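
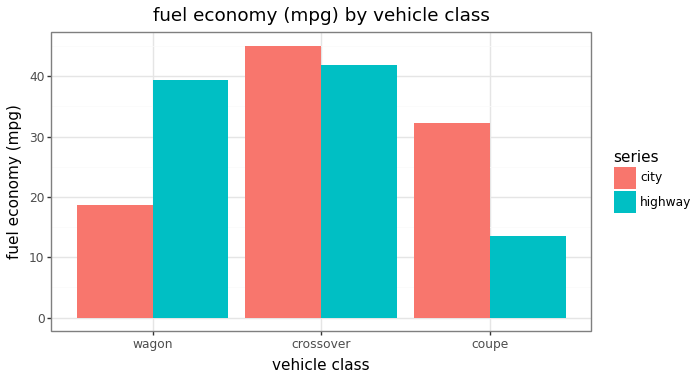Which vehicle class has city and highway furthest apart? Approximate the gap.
wagon: city ≈ 20, highway ≈ 40 → gap ≈ 20. Next-largest (coupe) is only ≈ 15.

wagon, ≈ 20 mpg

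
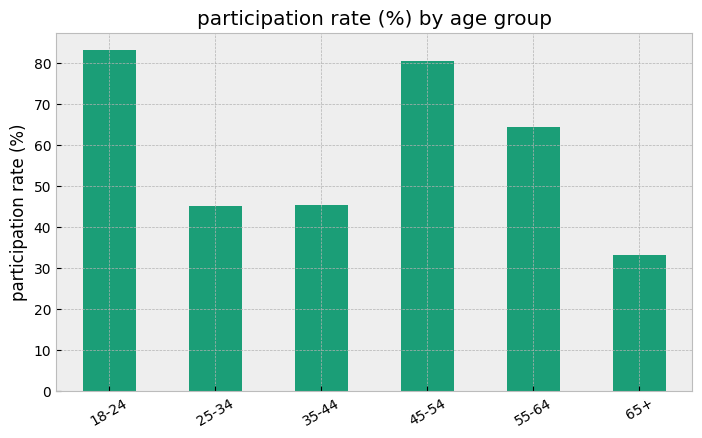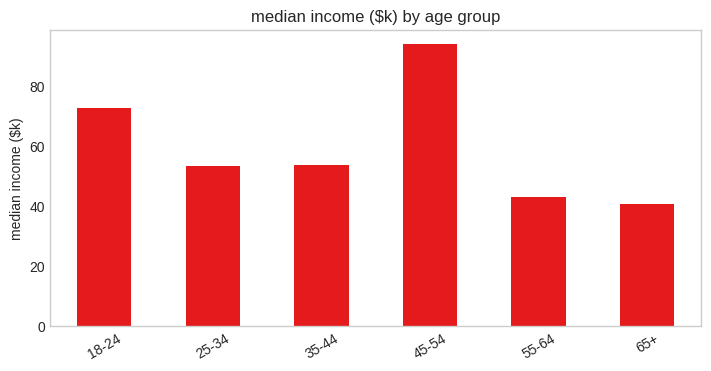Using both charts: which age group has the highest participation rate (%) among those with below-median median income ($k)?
55-64

Chart 2 median median income ($k) ≈ 50; below-median age groups: 25-34, 55-64, 65+. Among those, 55-64 has the highest participation rate (%) (≈ 60).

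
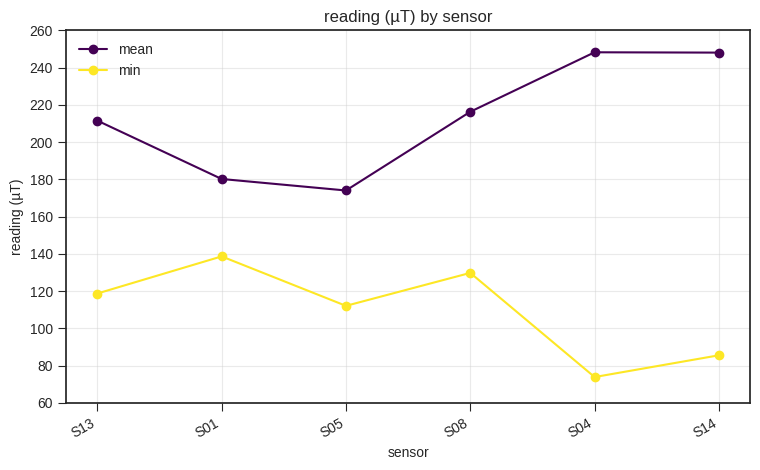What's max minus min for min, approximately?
≈ 60

Max S01 ≈ 140, min S04 ≈ 80; range ≈ 60.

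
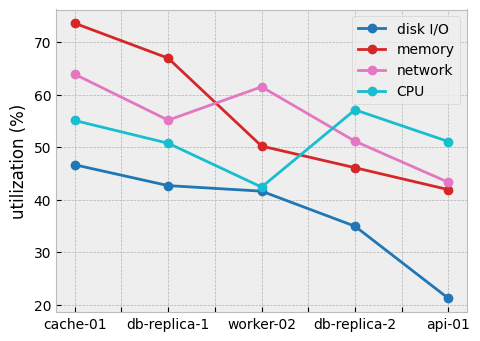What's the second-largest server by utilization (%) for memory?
Top 3 for memory: cache-01 ≈ 75, db-replica-1 ≈ 65, worker-02 ≈ 50.

db-replica-1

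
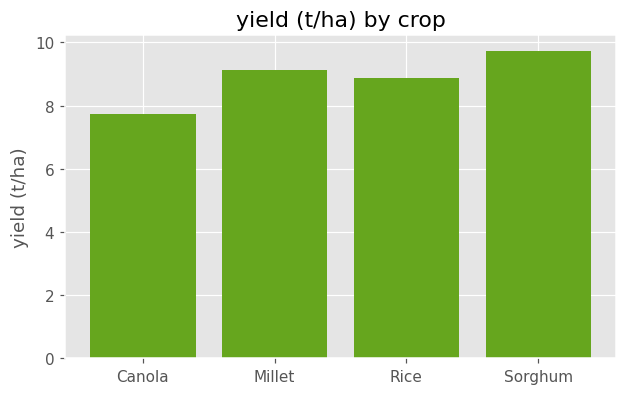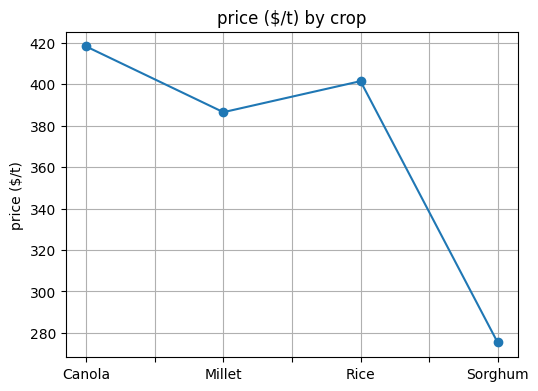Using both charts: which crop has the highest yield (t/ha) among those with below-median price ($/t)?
Sorghum

Chart 2 median price ($/t) ≈ 400; below-median crops: Millet, Sorghum. Among those, Sorghum has the highest yield (t/ha) (≈ 10).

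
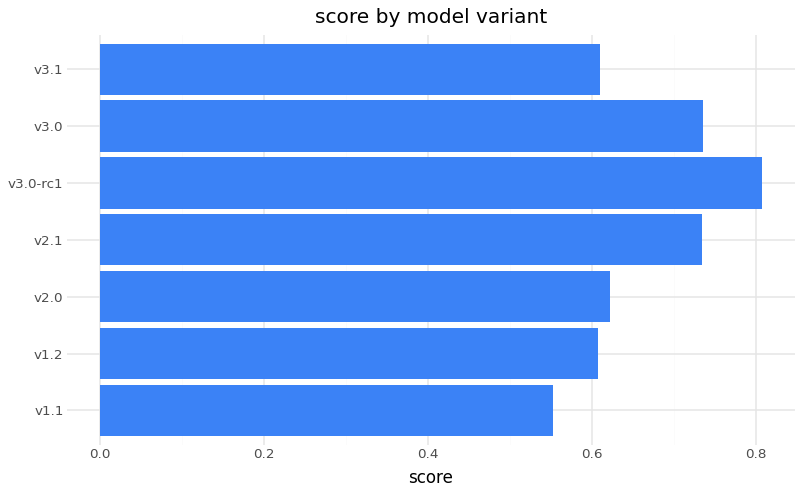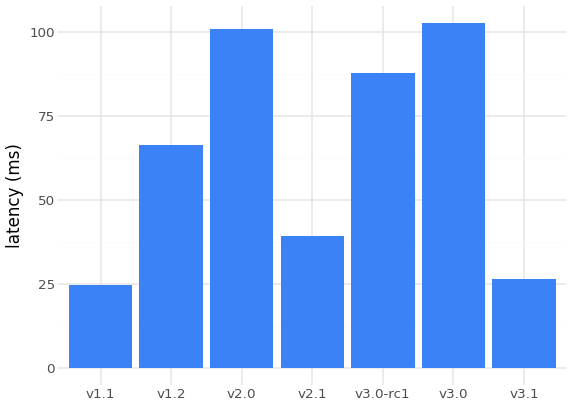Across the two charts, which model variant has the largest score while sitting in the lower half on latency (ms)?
v2.1

Chart 2 median latency (ms) ≈ 70; below-median model variants: v1.1, v2.1, v3.1. Among those, v2.1 has the highest score (≈ 0.7).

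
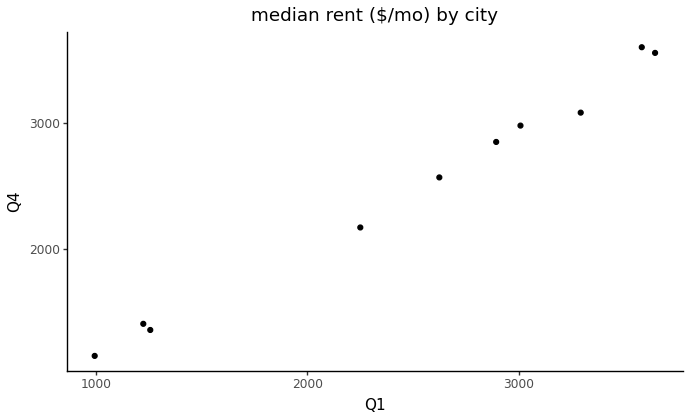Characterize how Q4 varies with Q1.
positive, strong

Points are positively correlated; strong (|r| ≈ 1.0).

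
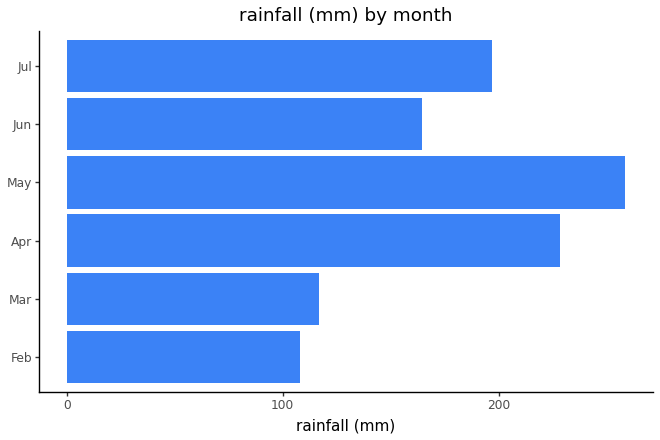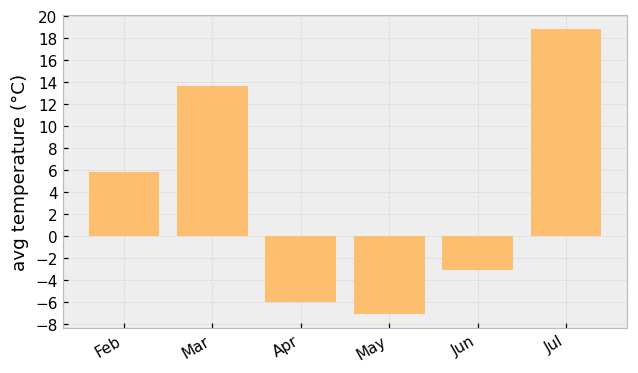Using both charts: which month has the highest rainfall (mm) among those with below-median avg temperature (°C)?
Chart 2 median avg temperature (°C) ≈ 2; below-median months: Apr, May, Jun. Among those, May has the highest rainfall (mm) (≈ 250).

May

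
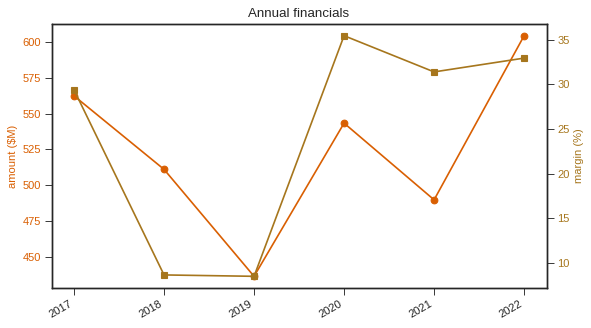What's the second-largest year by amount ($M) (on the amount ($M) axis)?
Top 3 (on the amount ($M) axis): 2022 ≈ 600, 2017 ≈ 560, 2020 ≈ 540.

2017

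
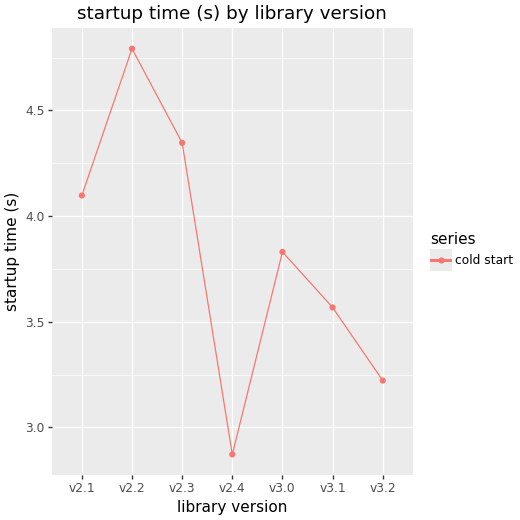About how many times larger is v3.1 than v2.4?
≈ 1.29×

v3.1 ≈ 3.6, v2.4 ≈ 2.8; 3.6/2.8 ≈ 1.29.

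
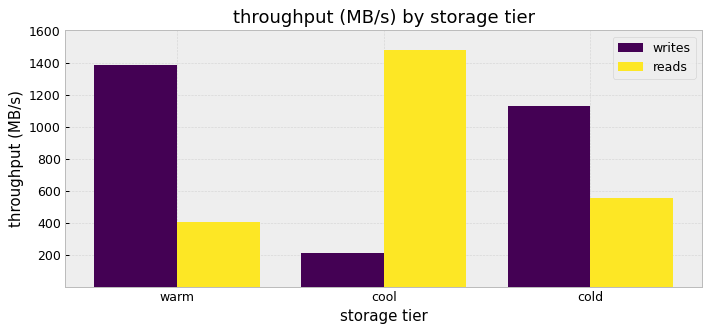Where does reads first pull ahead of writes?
warm: reads ≈ 400 vs writes ≈ 1400 (not yet); cool: reads ≈ 1400 vs writes ≈ 200 (first crossover).

cool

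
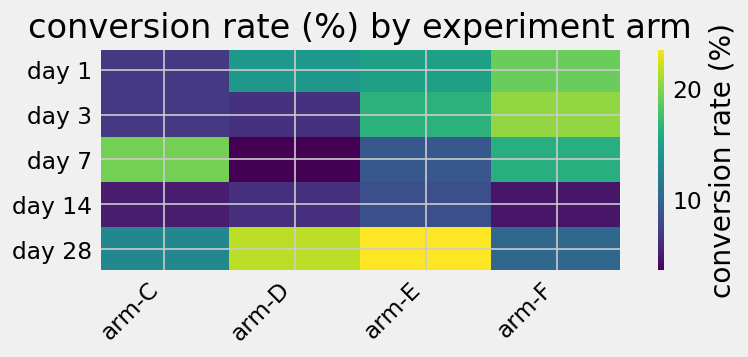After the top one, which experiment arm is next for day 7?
Top 3 for day 7: arm-C ≈ 20, arm-F ≈ 16, arm-E ≈ 8.

arm-F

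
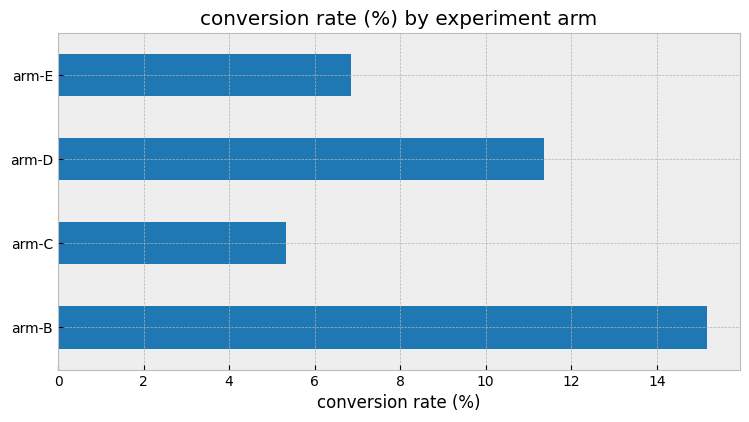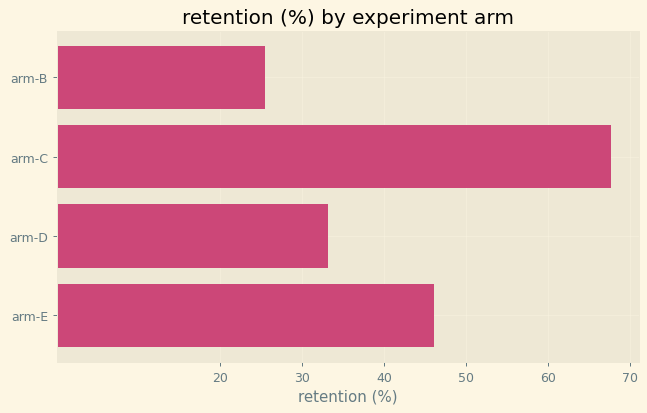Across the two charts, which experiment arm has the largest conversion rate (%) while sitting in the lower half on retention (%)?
Chart 2 median retention (%) ≈ 40; below-median experiment arms: arm-B, arm-D. Among those, arm-B has the highest conversion rate (%) (≈ 16).

arm-B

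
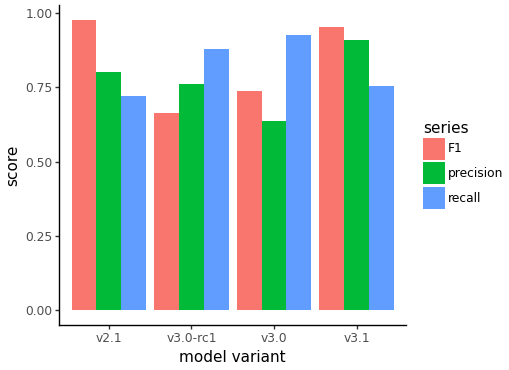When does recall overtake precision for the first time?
v3.0-rc1

v2.1: recall ≈ 0.7 vs precision ≈ 0.8 (not yet); v3.0-rc1: recall ≈ 0.9 vs precision ≈ 0.8 (first crossover).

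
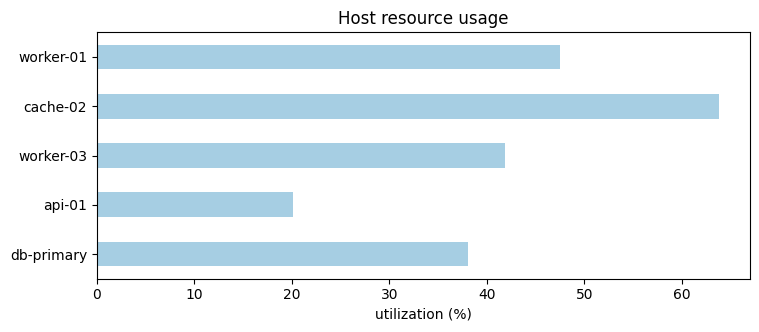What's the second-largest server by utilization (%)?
worker-01

Top 3: cache-02 ≈ 60, worker-01 ≈ 50, worker-03 ≈ 40.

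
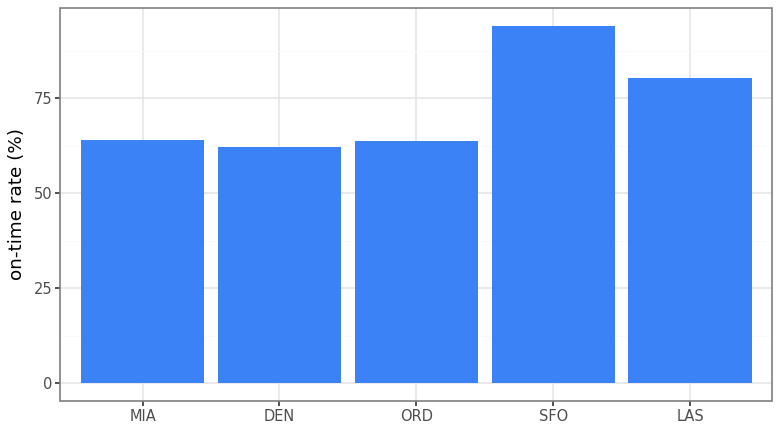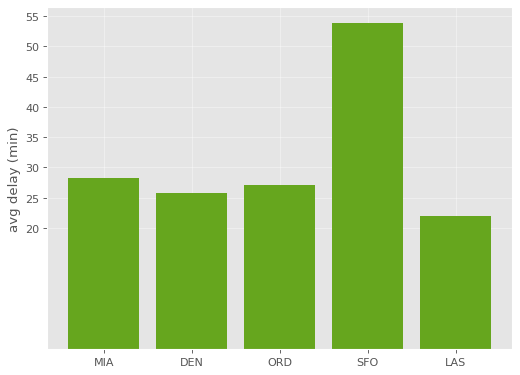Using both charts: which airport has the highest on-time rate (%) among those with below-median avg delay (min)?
Chart 2 median avg delay (min) ≈ 25; below-median airports: DEN, LAS. Among those, LAS has the highest on-time rate (%) (≈ 80).

LAS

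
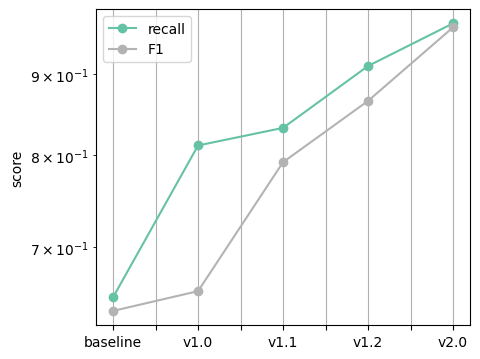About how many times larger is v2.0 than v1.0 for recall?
v2.0 ≈ 0.95, v1.0 ≈ 0.80; 0.95/0.80 ≈ 1.19.

≈ 1.19×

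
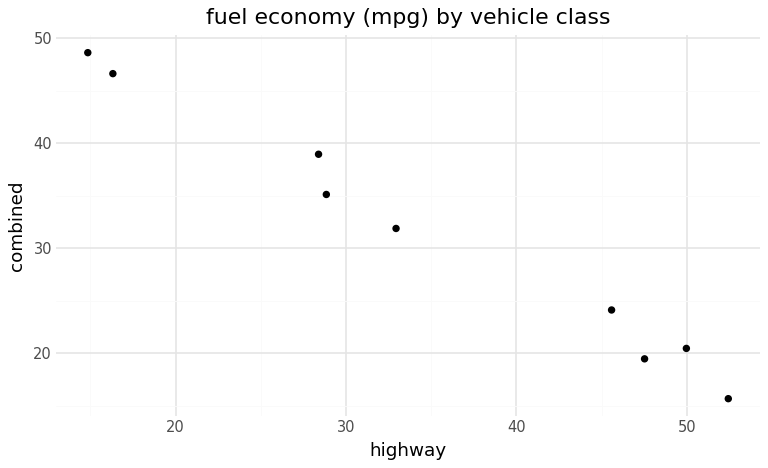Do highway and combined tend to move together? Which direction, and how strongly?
Points are negatively correlated; strong (|r| ≈ 1.0).

negative, strong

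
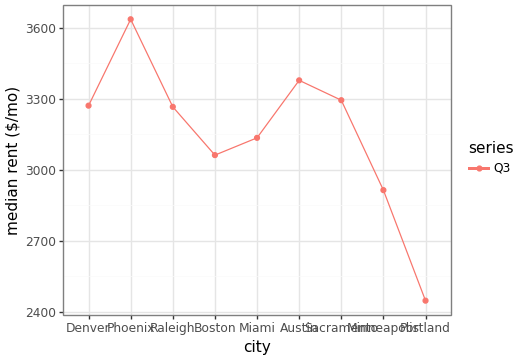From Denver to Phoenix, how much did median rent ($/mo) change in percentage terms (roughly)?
Denver ≈ 3300, Phoenix ≈ 3600; (3600 − 3300) / 3300 ≈ +9.1%.

≈ +9.1%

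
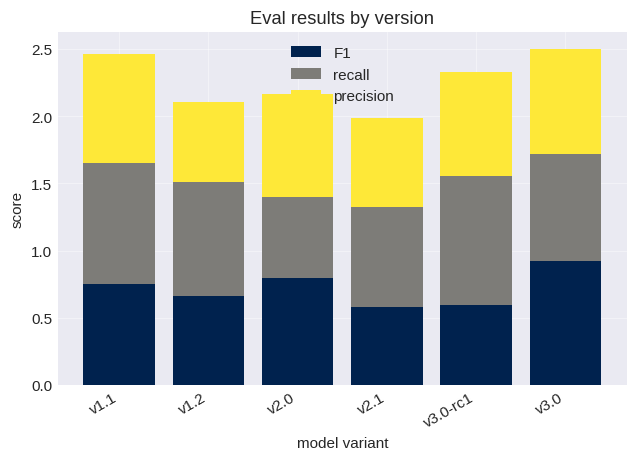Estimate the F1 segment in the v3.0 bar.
F1 top ≈ 1.0, bottom ≈ 0.0; segment ≈ 1.0.

≈ 1.0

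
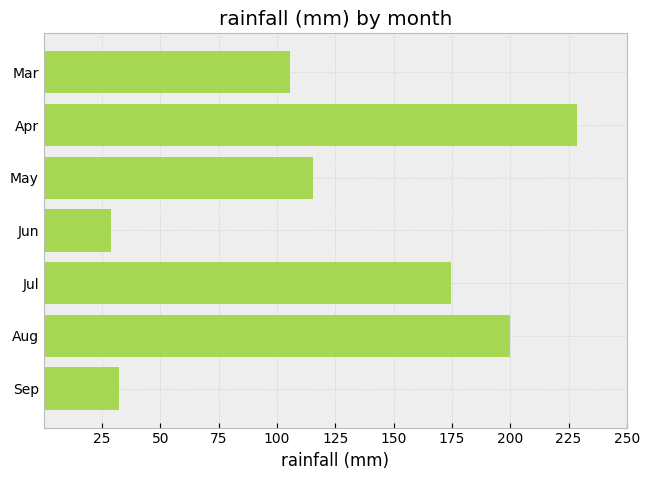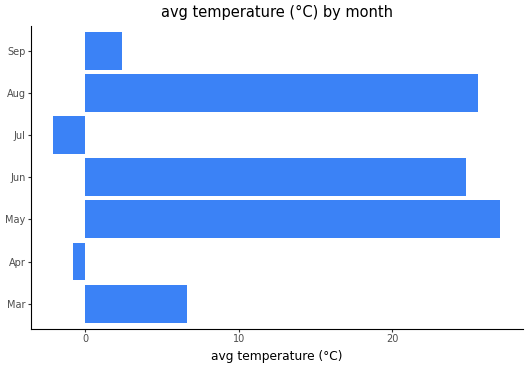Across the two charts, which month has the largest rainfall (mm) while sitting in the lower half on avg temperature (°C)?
Apr

Chart 2 median avg temperature (°C) ≈ 5; below-median months: Apr, Jul, Sep. Among those, Apr has the highest rainfall (mm) (≈ 225).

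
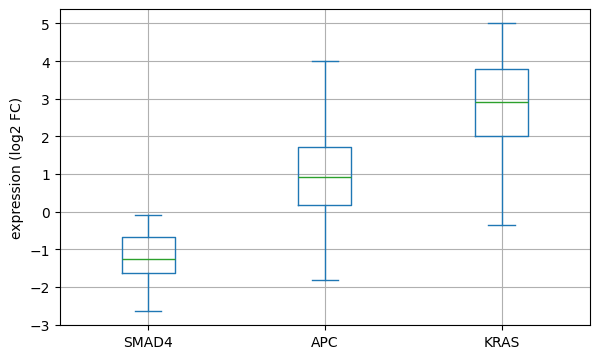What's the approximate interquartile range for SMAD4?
Q3 ≈ -0.5, Q1 ≈ -1.5; IQR ≈ 1.0.

≈ 1.0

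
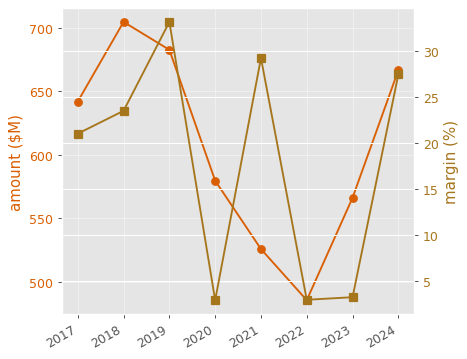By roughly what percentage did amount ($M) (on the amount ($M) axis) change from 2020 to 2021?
≈ -10.3%

2020 ≈ 580, 2021 ≈ 520; (520 − 580) / 580 ≈ -10.3%.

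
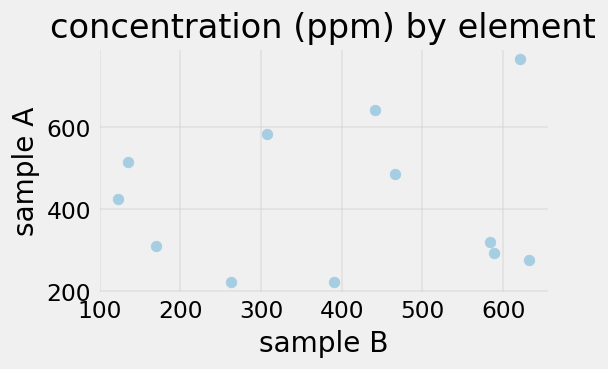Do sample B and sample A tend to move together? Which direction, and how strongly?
no clear correlation

Points are roughly uncorrelated; weak (|r| ≈ 0.1).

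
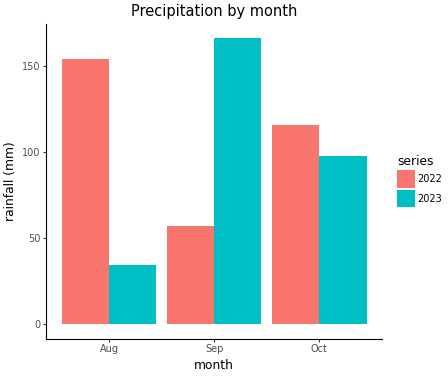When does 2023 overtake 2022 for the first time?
Aug: 2023 ≈ 40 vs 2022 ≈ 160 (not yet); Sep: 2023 ≈ 160 vs 2022 ≈ 60 (first crossover).

Sep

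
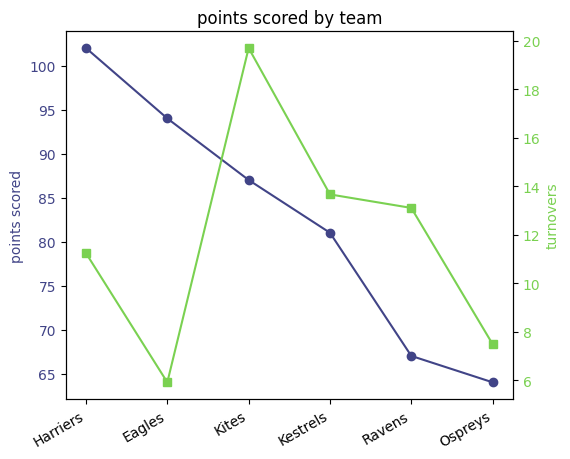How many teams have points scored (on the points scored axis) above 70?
Above 70: Harriers, Eagles, Kites, Kestrels.

4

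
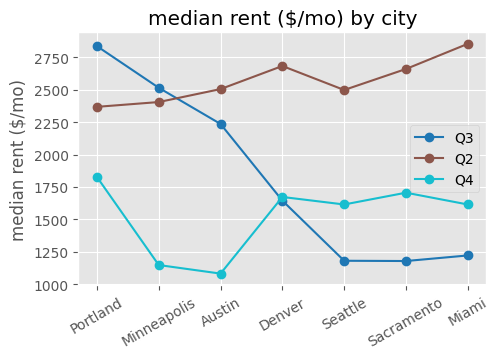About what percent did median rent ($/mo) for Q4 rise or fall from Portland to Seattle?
Portland ≈ 1800, Seattle ≈ 1600; (1600 − 1800) / 1800 ≈ -11.1%.

≈ -11.1%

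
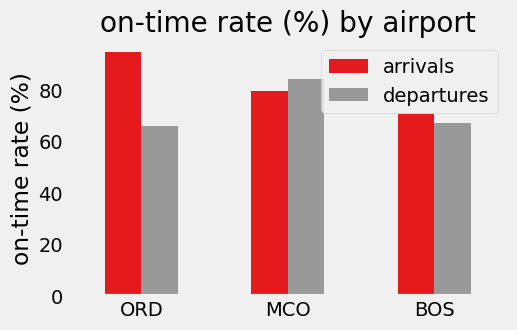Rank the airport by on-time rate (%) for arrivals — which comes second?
Top 3 for arrivals: ORD ≈ 90, MCO ≈ 80, BOS ≈ 70.

MCO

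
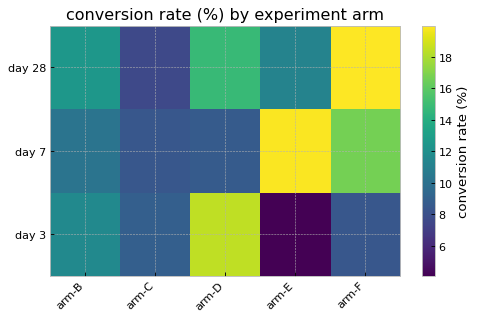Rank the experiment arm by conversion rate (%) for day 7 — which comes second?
Top 3 for day 7: arm-E ≈ 20, arm-F ≈ 16, arm-B ≈ 10.

arm-F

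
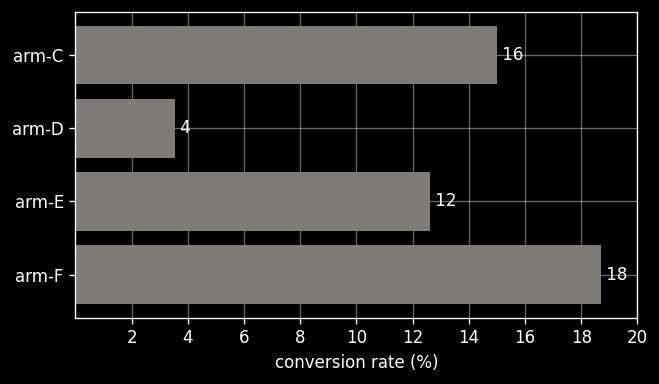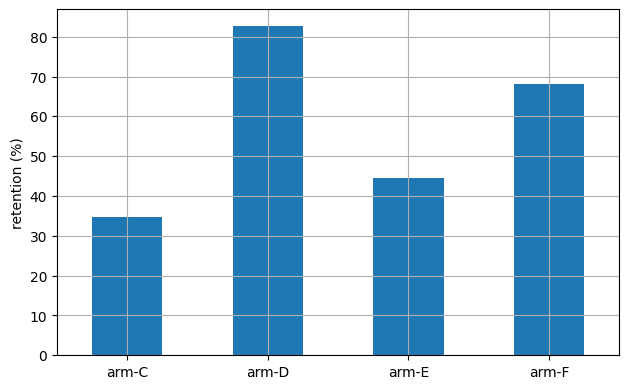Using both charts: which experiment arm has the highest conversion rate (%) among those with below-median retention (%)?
arm-C

Chart 2 median retention (%) ≈ 60; below-median experiment arms: arm-C, arm-E. Among those, arm-C has the highest conversion rate (%) (≈ 16).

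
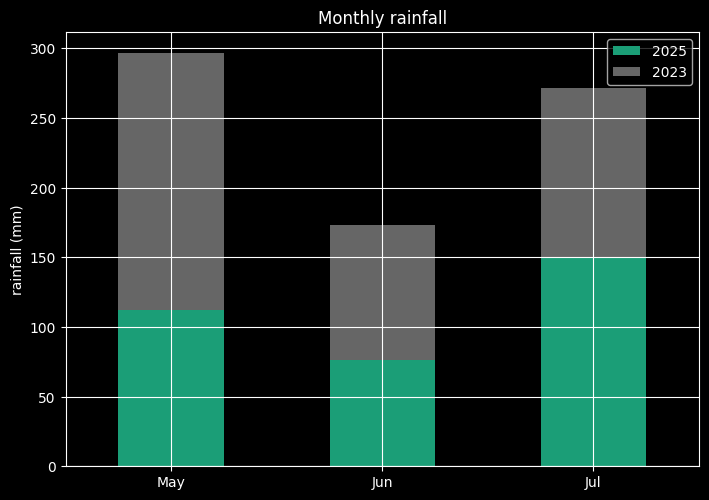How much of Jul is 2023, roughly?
2023 top ≈ 275, bottom ≈ 150; segment ≈ 125.

≈ 125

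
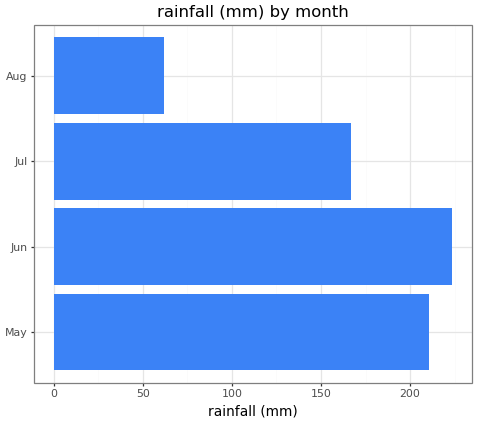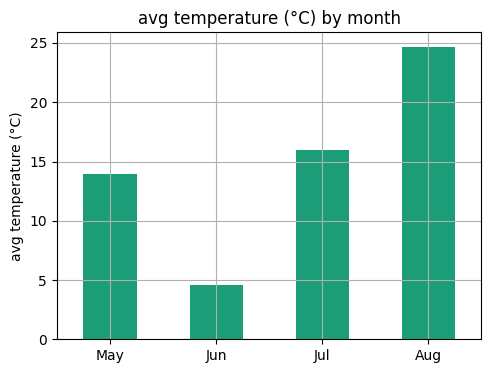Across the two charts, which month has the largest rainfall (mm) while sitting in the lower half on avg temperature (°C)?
Chart 2 median avg temperature (°C) ≈ 15; below-median months: May, Jun. Among those, Jun has the highest rainfall (mm) (≈ 225).

Jun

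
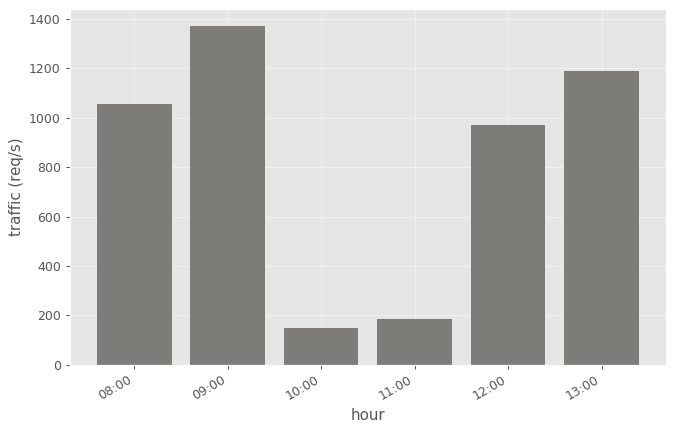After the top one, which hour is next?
Top 3: 09:00 ≈ 1400, 13:00 ≈ 1200, 08:00 ≈ 1000.

13:00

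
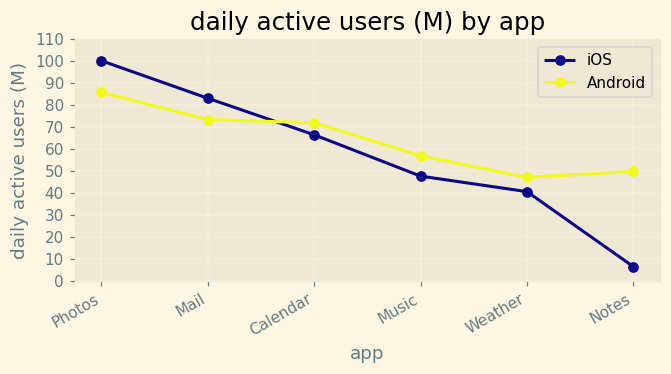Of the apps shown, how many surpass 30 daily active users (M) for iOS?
Above 30: Photos, Mail, Calendar, Music, Weather.

5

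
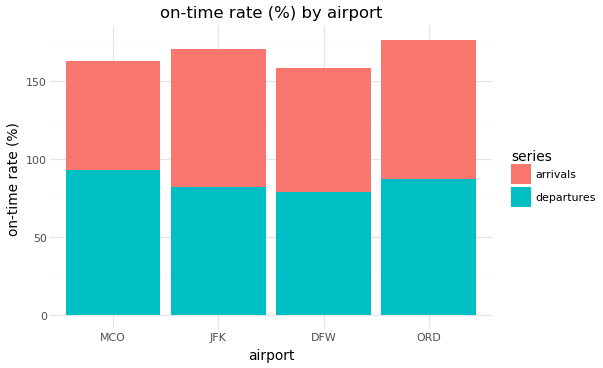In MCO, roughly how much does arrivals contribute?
arrivals top ≈ 160, bottom ≈ 100; segment ≈ 60.

≈ 60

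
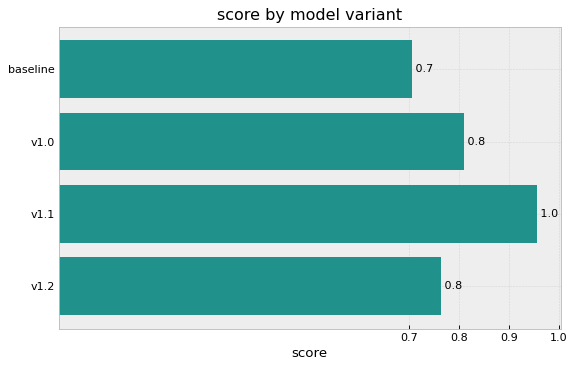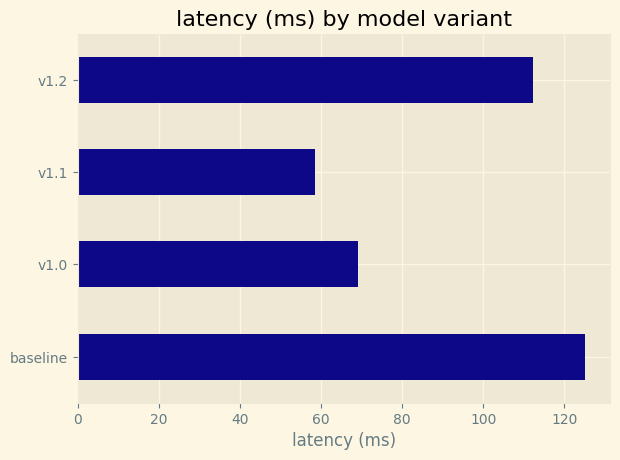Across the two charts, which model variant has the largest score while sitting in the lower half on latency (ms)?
v1.1

Chart 2 median latency (ms) ≈ 100; below-median model variants: v1.0, v1.1. Among those, v1.1 has the highest score (≈ 1).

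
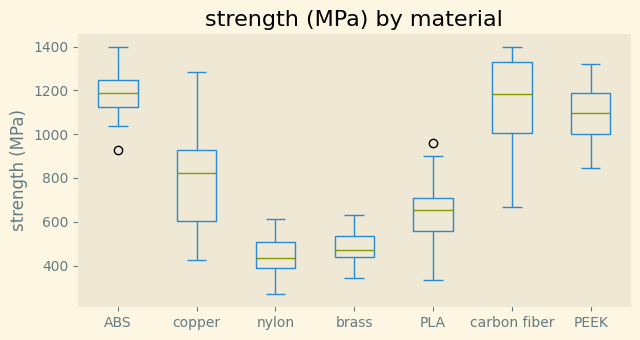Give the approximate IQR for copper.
≈ 300

Q3 ≈ 900, Q1 ≈ 600; IQR ≈ 300.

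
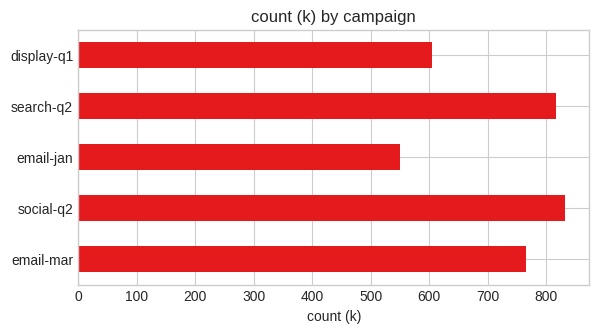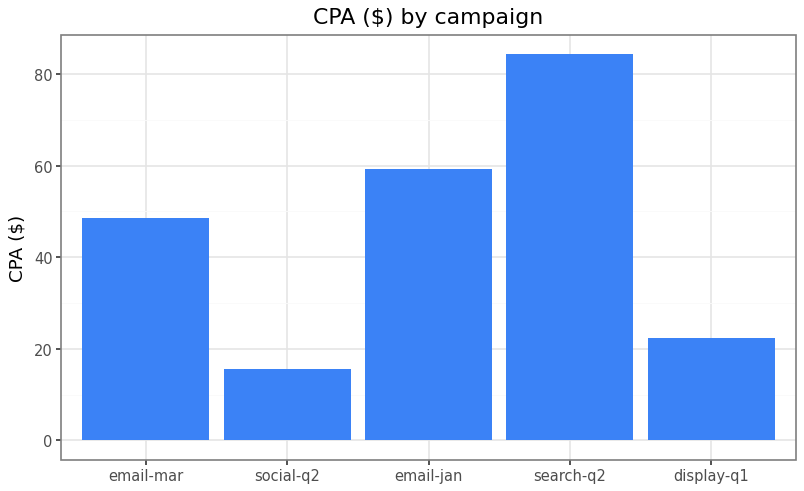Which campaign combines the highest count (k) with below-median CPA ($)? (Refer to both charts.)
Chart 2 median CPA ($) ≈ 50; below-median campaigns: social-q2, display-q1. Among those, social-q2 has the highest count (k) (≈ 800).

social-q2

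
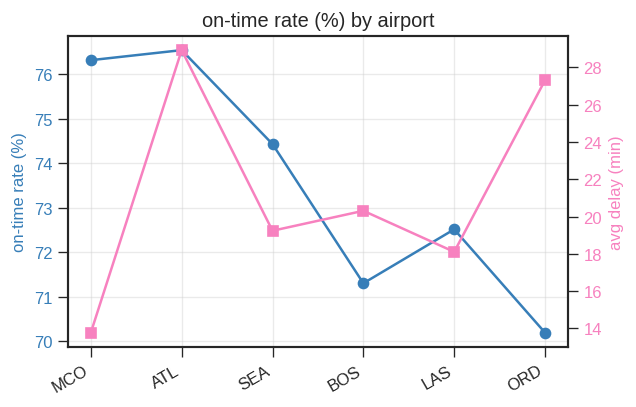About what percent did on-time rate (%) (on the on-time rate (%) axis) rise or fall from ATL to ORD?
≈ -9.1%

ATL ≈ 77, ORD ≈ 70; (70 − 77) / 77 ≈ -9.1%.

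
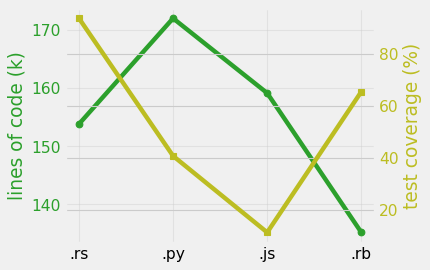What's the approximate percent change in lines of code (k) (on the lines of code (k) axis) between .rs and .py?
≈ +9.7%

.rs ≈ 155, .py ≈ 170; (170 − 155) / 155 ≈ +9.7%.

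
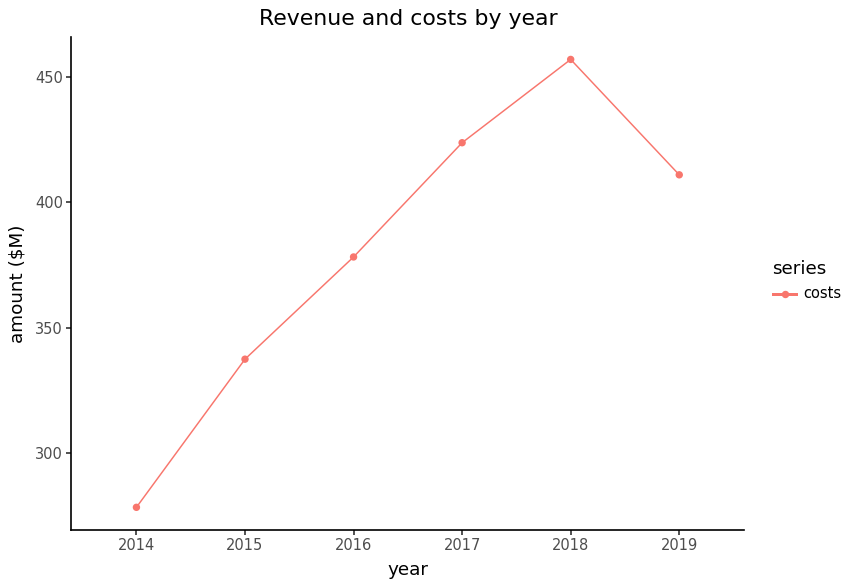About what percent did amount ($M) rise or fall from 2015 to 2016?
2015 ≈ 340, 2016 ≈ 380; (380 − 340) / 340 ≈ +11.8%.

≈ +11.8%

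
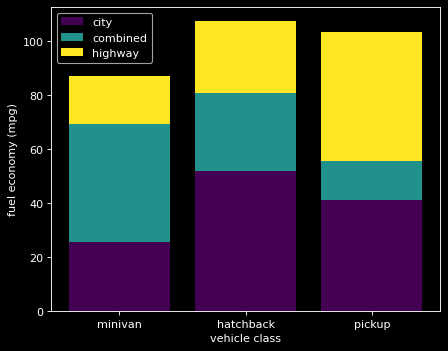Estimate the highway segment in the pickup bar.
highway top ≈ 100, bottom ≈ 60; segment ≈ 40.

≈ 40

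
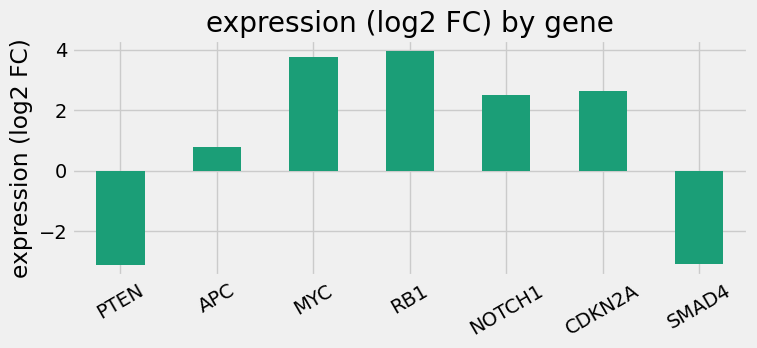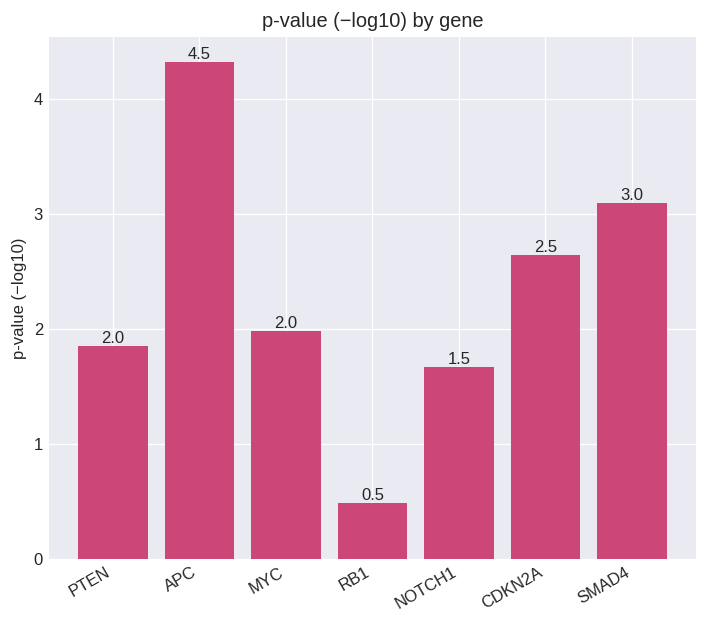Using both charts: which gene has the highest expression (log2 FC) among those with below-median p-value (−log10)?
RB1

Chart 2 median p-value (−log10) ≈ 2; below-median genes: PTEN, RB1, NOTCH1. Among those, RB1 has the highest expression (log2 FC) (≈ 4).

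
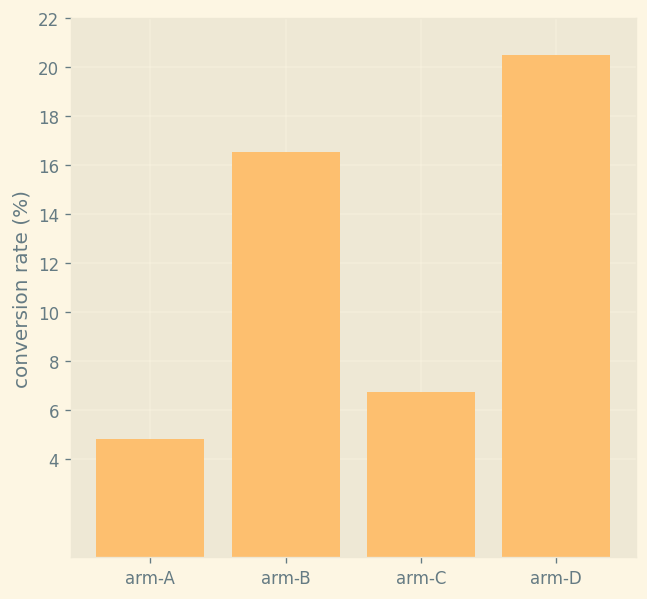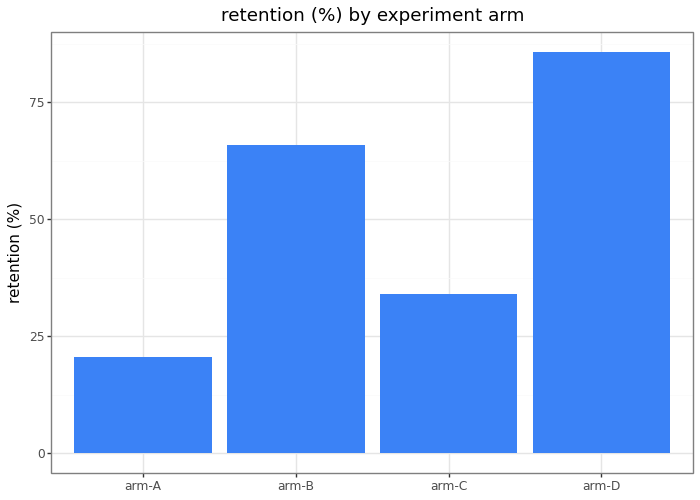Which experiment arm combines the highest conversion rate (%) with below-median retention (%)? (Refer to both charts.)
Chart 2 median retention (%) ≈ 50; below-median experiment arms: arm-A, arm-C. Among those, arm-C has the highest conversion rate (%) (≈ 6).

arm-C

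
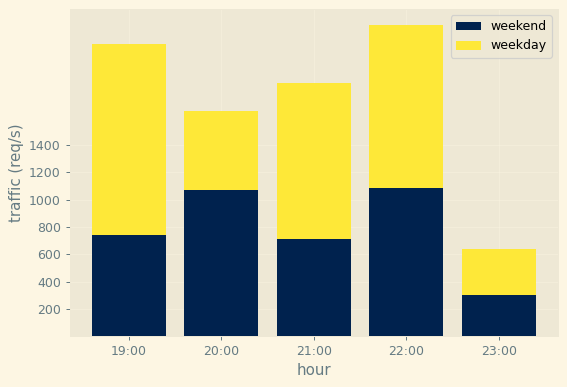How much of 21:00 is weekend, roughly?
≈ 800

weekend top ≈ 800, bottom ≈ 0; segment ≈ 800.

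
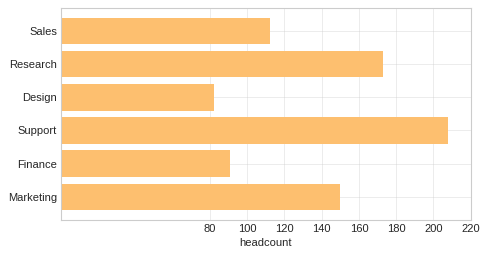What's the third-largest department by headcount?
Marketing

Top 4: Support ≈ 200, Research ≈ 180, Marketing ≈ 160, Sales ≈ 120.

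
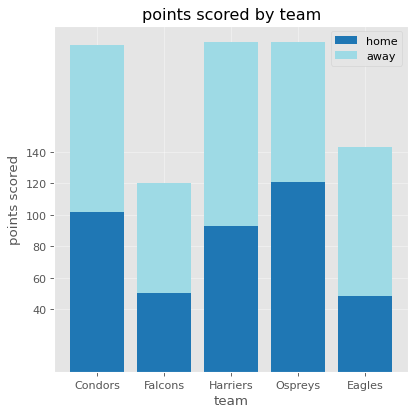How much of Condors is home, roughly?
home top ≈ 100, bottom ≈ 0; segment ≈ 100.

≈ 100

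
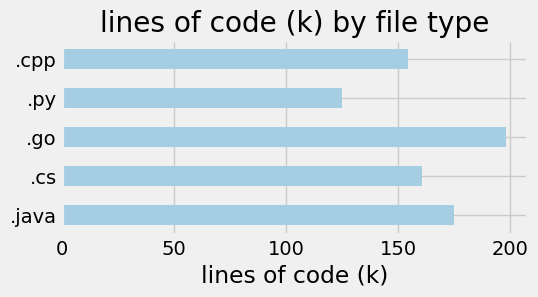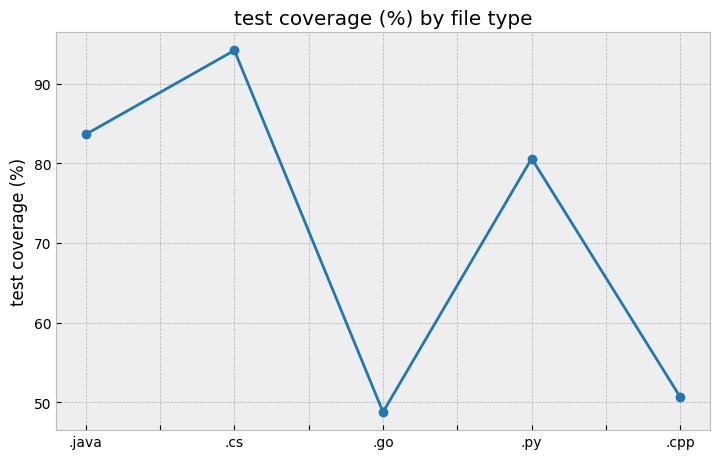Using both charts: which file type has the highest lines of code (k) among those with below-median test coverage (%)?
Chart 2 median test coverage (%) ≈ 80; below-median file types: .go, .cpp. Among those, .go has the highest lines of code (k) (≈ 200).

.go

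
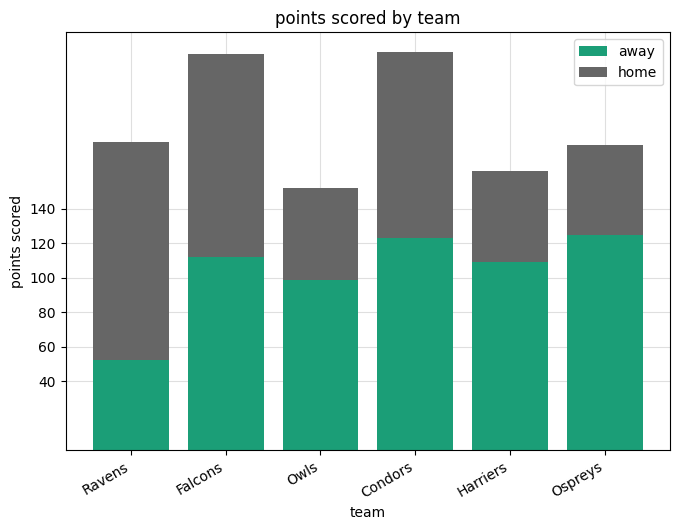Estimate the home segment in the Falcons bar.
≈ 120

home top ≈ 240, bottom ≈ 120; segment ≈ 120.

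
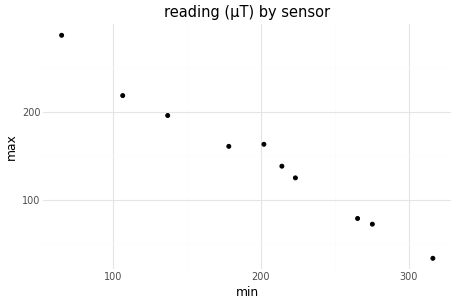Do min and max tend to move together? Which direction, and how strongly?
Points are negatively correlated; strong (|r| ≈ 1.0).

negative, strong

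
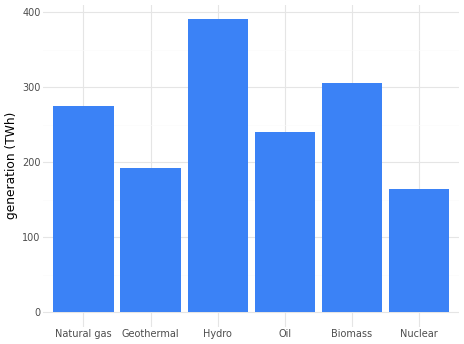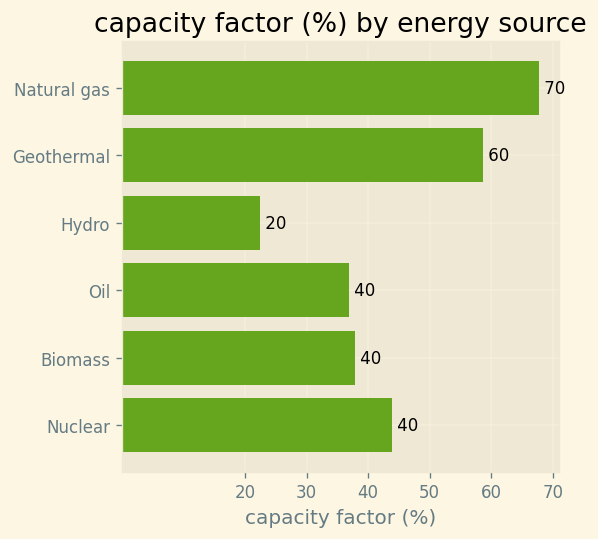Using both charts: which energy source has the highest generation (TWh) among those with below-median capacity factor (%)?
Hydro

Chart 2 median capacity factor (%) ≈ 40; below-median energy sources: Hydro, Oil, Biomass. Among those, Hydro has the highest generation (TWh) (≈ 400).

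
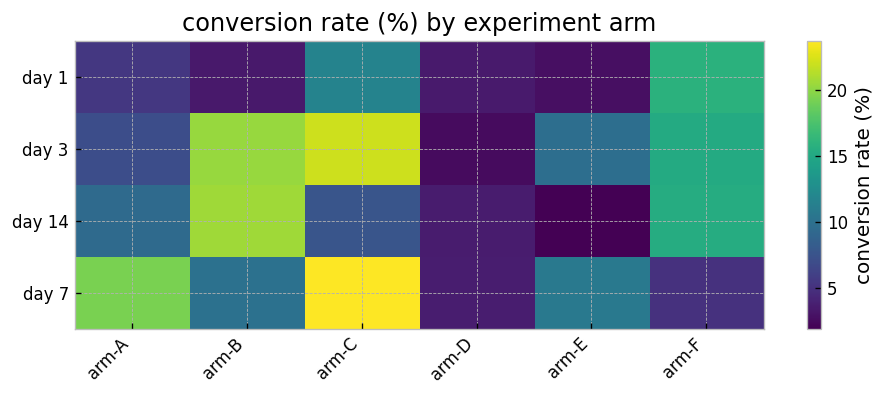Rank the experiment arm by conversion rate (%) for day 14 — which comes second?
Top 3 for day 14: arm-B ≈ 20, arm-F ≈ 16, arm-A ≈ 10.

arm-F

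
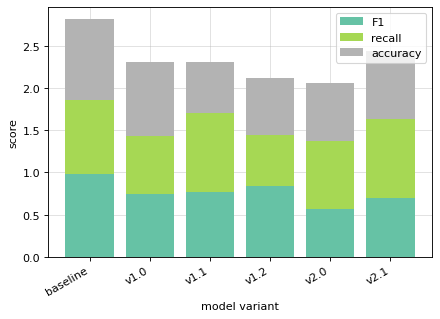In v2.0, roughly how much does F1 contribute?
≈ 0.5

F1 top ≈ 0.5, bottom ≈ 0.0; segment ≈ 0.5.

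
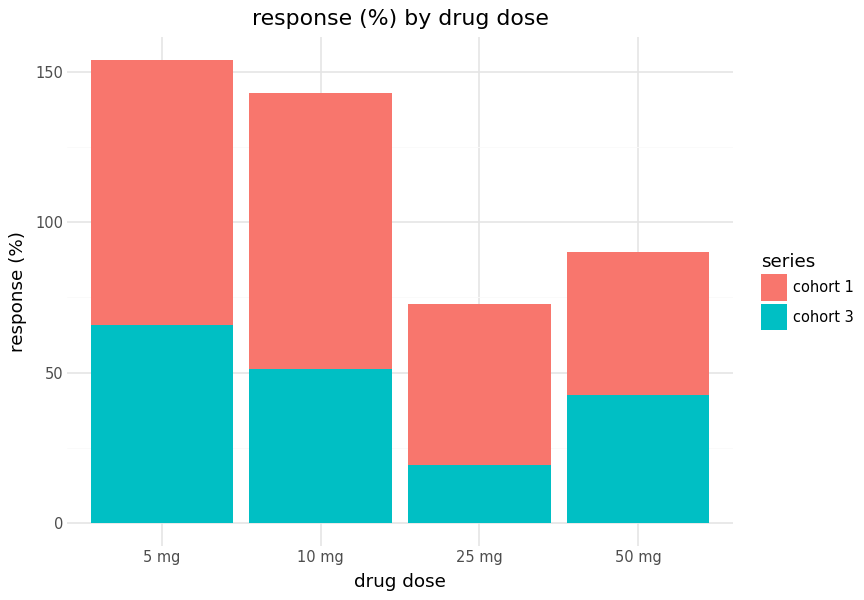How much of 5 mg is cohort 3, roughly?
≈ 60

cohort 3 top ≈ 60, bottom ≈ 0; segment ≈ 60.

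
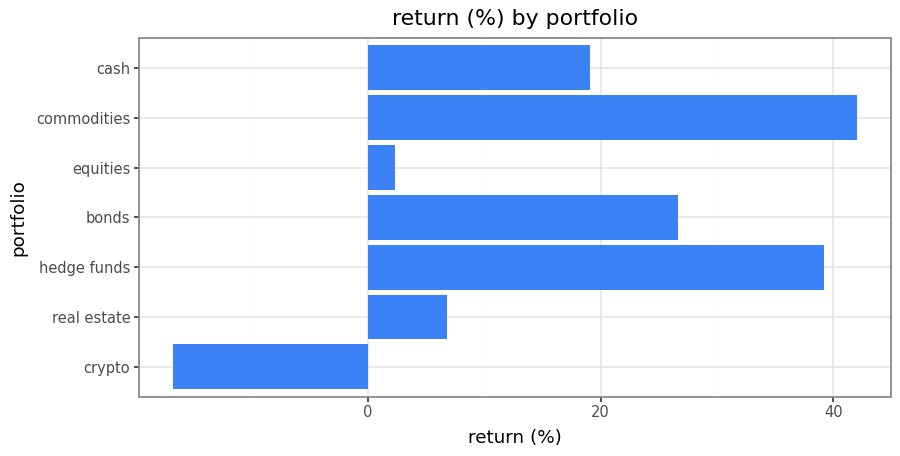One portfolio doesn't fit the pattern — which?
crypto

crypto ≈ -15; the rest sit between ≈ 0 and ≈ 40.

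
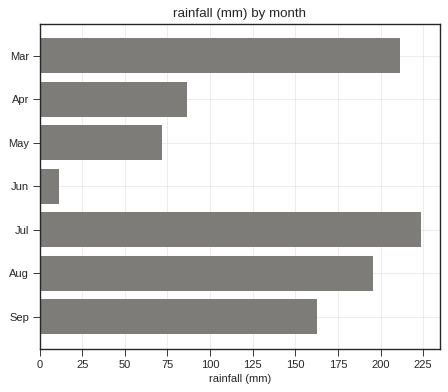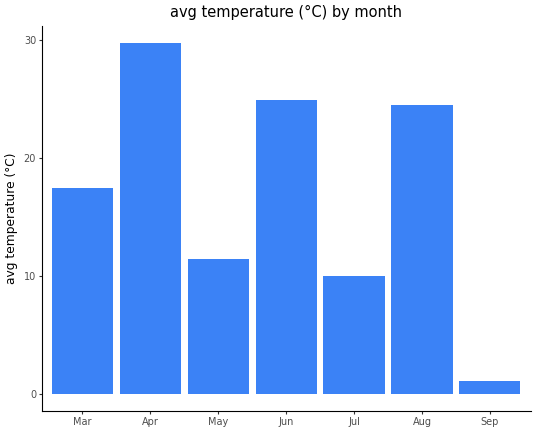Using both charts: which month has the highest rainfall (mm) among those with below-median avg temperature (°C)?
Chart 2 median avg temperature (°C) ≈ 15; below-median months: May, Jul, Sep. Among those, Jul has the highest rainfall (mm) (≈ 225).

Jul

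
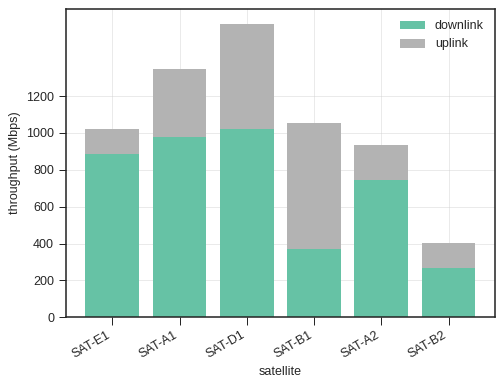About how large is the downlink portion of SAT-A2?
≈ 800

downlink top ≈ 800, bottom ≈ 0; segment ≈ 800.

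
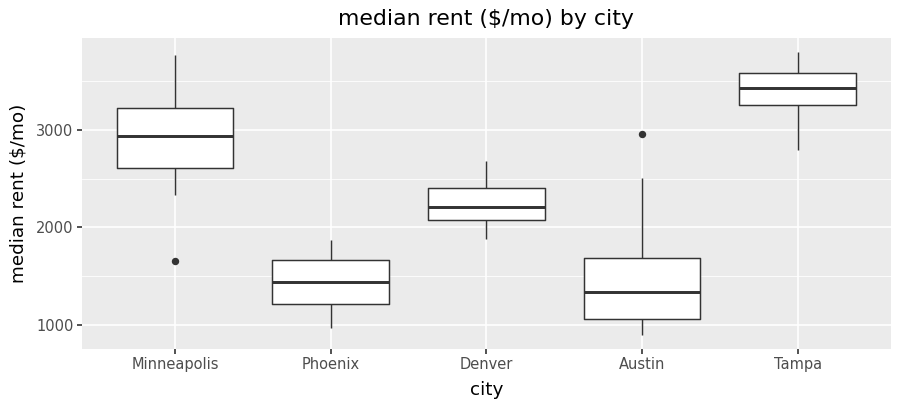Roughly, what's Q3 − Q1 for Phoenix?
≈ 400

Q3 ≈ 1600, Q1 ≈ 1200; IQR ≈ 400.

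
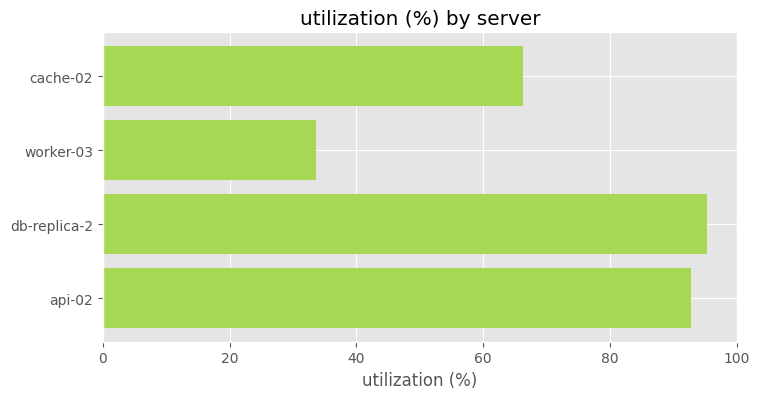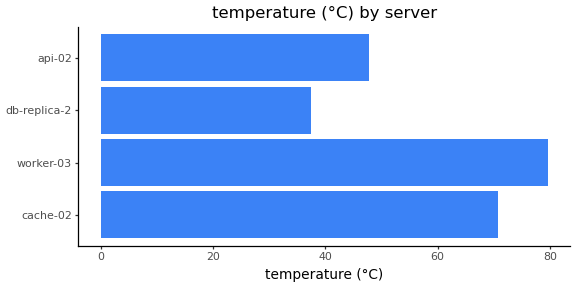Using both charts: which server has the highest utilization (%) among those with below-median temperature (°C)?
db-replica-2

Chart 2 median temperature (°C) ≈ 60; below-median servers: db-replica-2, api-02. Among those, db-replica-2 has the highest utilization (%) (≈ 100).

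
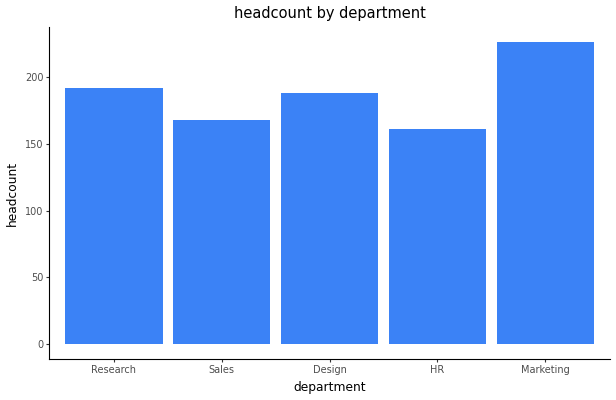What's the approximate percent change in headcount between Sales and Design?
Sales ≈ 160, Design ≈ 180; (180 − 160) / 160 ≈ +12.5%.

≈ +12.5%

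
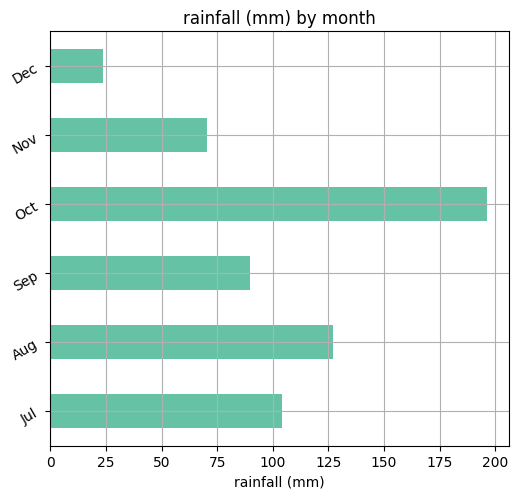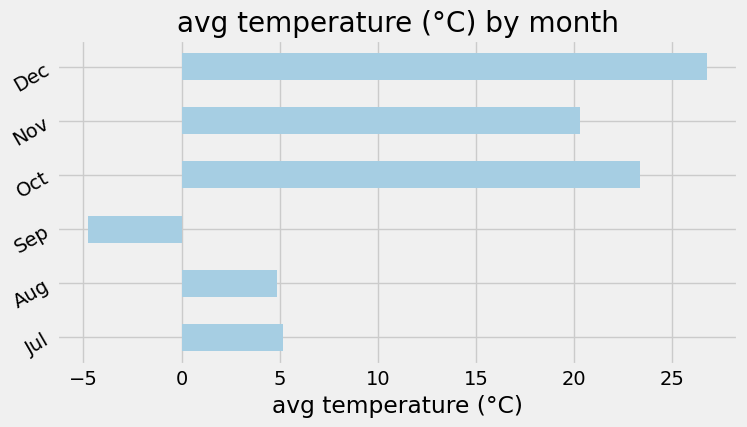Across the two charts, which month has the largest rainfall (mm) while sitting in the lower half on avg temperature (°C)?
Aug

Chart 2 median avg temperature (°C) ≈ 15; below-median months: Jul, Aug, Sep. Among those, Aug has the highest rainfall (mm) (≈ 120).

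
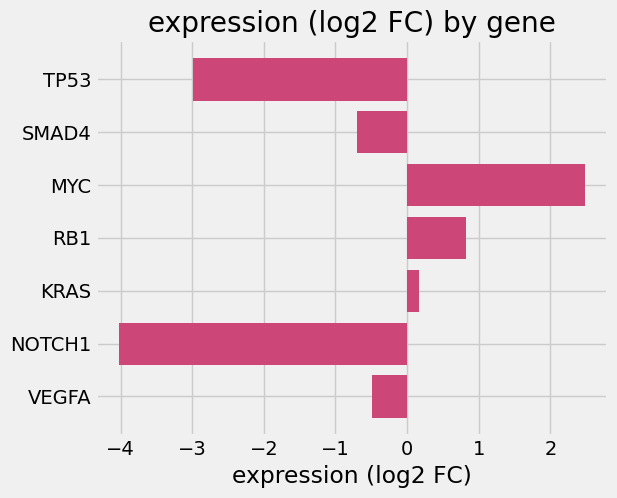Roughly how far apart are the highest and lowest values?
Max MYC ≈ 2, min NOTCH1 ≈ -4; range ≈ 6.

≈ 6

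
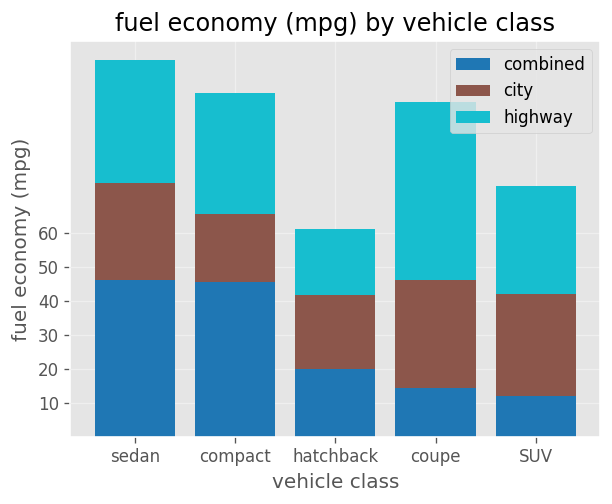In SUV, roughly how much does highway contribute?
≈ 30

highway top ≈ 70, bottom ≈ 40; segment ≈ 30.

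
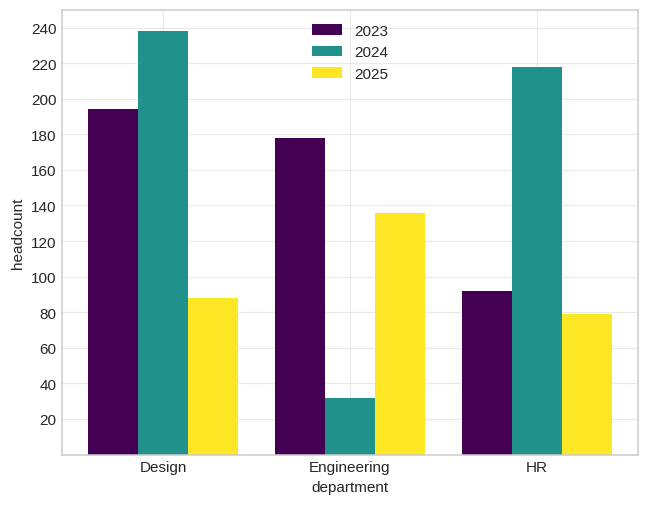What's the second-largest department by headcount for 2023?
Top 3 for 2023: Design ≈ 200, Engineering ≈ 180, HR ≈ 100.

Engineering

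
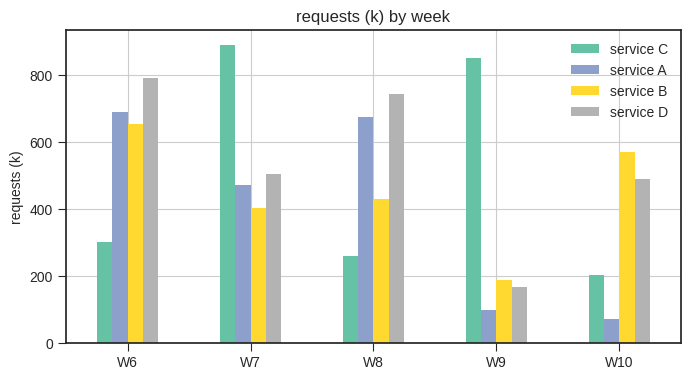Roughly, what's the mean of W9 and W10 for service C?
≈ 500

(800 + 200) / 2 ≈ 500.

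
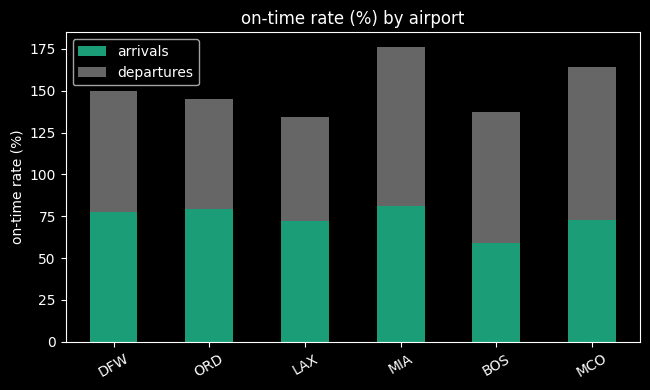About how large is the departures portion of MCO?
≈ 80

departures top ≈ 160, bottom ≈ 80; segment ≈ 80.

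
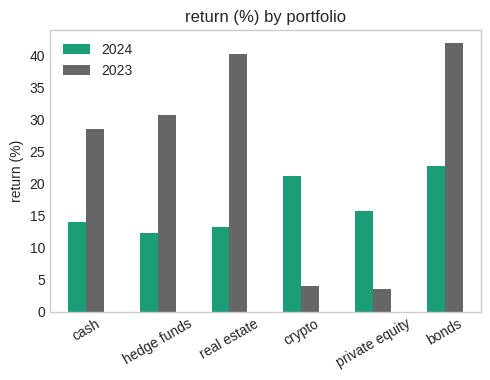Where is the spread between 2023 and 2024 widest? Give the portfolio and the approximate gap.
real estate, ≈ 25 %

real estate: 2023 ≈ 40, 2024 ≈ 15 → gap ≈ 25. Next-largest (bonds) is only ≈ 15.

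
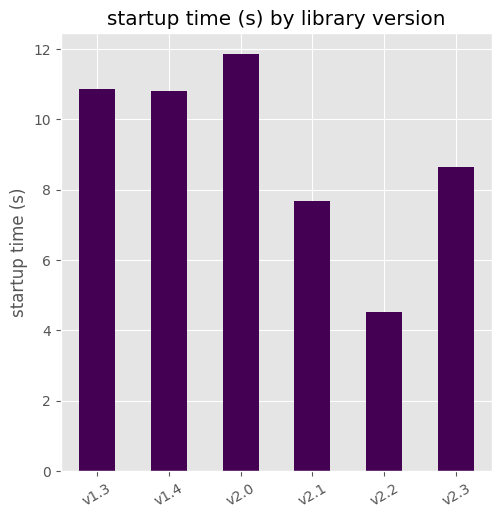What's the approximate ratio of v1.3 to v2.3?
v1.3 ≈ 11, v2.3 ≈ 9; 11/9 ≈ 1.22.

≈ 1.22×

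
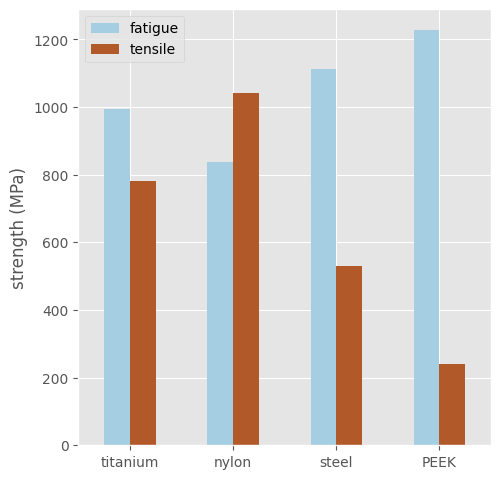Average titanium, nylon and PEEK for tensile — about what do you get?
≈ 667

(800 + 1000 + 200) / 3 ≈ 667.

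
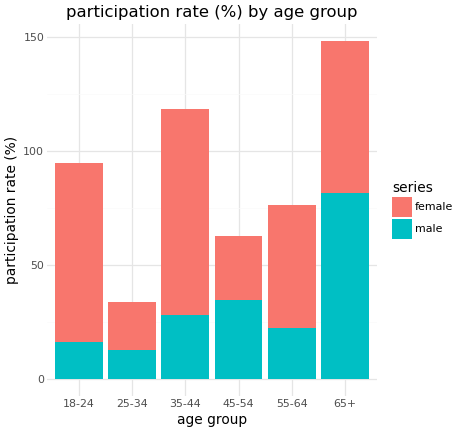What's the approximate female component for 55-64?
≈ 60

female top ≈ 80, bottom ≈ 20; segment ≈ 60.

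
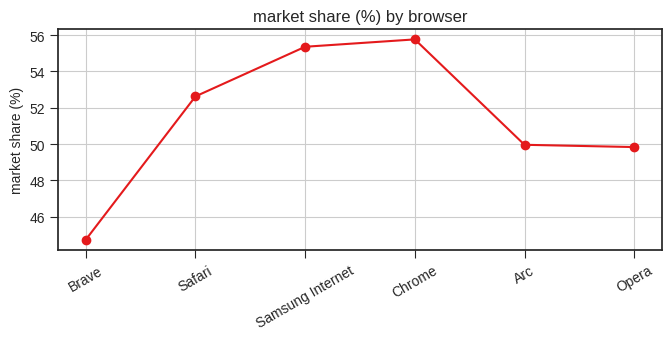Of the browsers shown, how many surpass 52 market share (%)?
Above 52: Safari, Samsung Internet, Chrome.

3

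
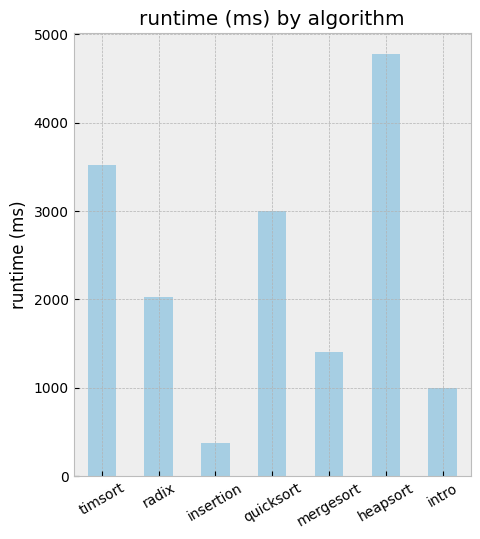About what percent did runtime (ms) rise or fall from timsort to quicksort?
≈ -14.3%

timsort ≈ 3500, quicksort ≈ 3000; (3000 − 3500) / 3500 ≈ -14.3%.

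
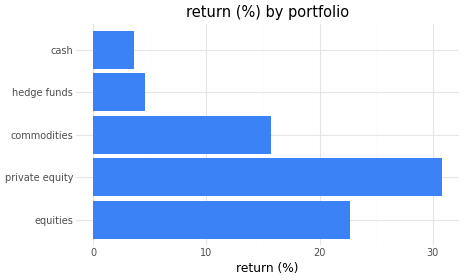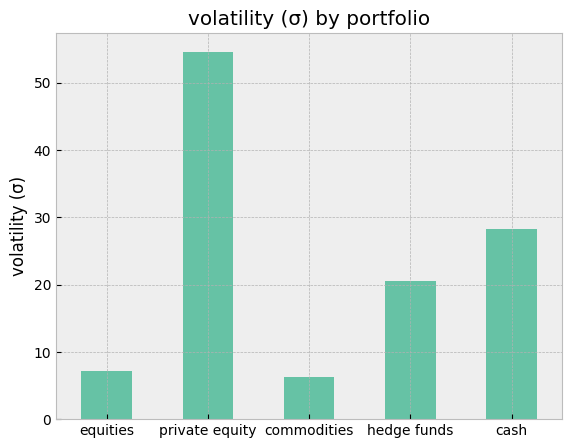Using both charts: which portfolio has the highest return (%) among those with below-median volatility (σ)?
equities

Chart 2 median volatility (σ) ≈ 20; below-median portfolios: equities, commodities. Among those, equities has the highest return (%) (≈ 25).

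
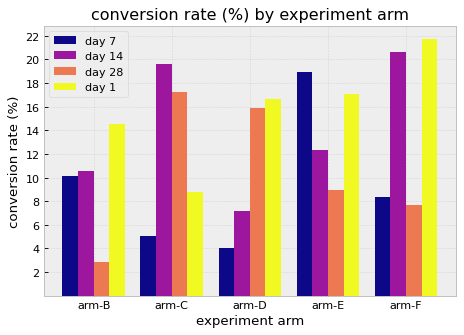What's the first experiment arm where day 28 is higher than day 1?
arm-B: day 28 ≈ 2 vs day 1 ≈ 14 (not yet); arm-C: day 28 ≈ 18 vs day 1 ≈ 8 (first crossover).

arm-C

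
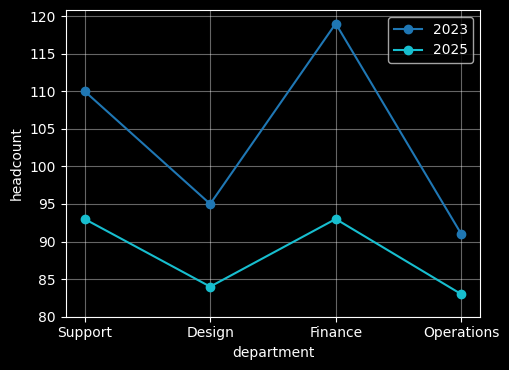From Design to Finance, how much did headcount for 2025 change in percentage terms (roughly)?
≈ +11.8%

Design ≈ 85, Finance ≈ 95; (95 − 85) / 85 ≈ +11.8%.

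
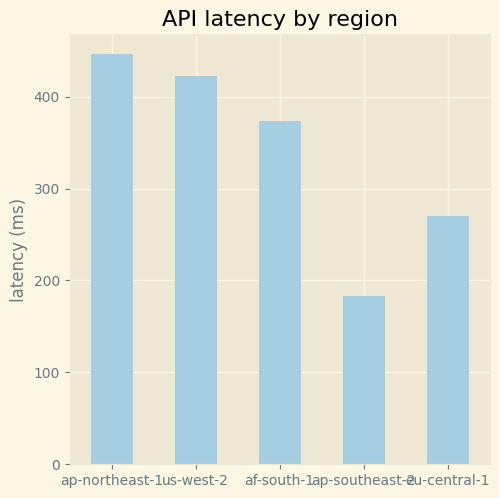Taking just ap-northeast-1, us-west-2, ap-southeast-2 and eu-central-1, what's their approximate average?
≈ 325

(450 + 400 + 200 + 250) / 4 ≈ 325.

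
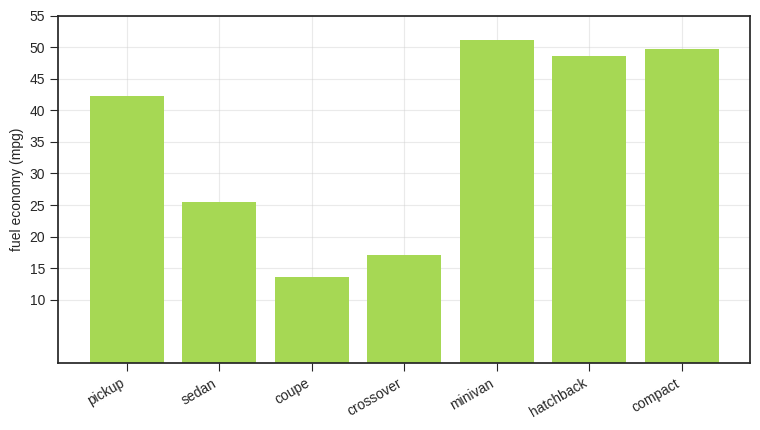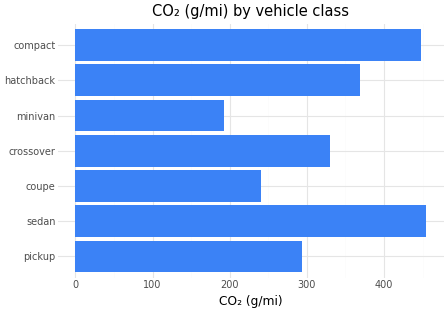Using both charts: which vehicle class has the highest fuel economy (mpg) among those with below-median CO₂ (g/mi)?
Chart 2 median CO₂ (g/mi) ≈ 350; below-median vehicle classes: pickup, coupe, minivan. Among those, minivan has the highest fuel economy (mpg) (≈ 50).

minivan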